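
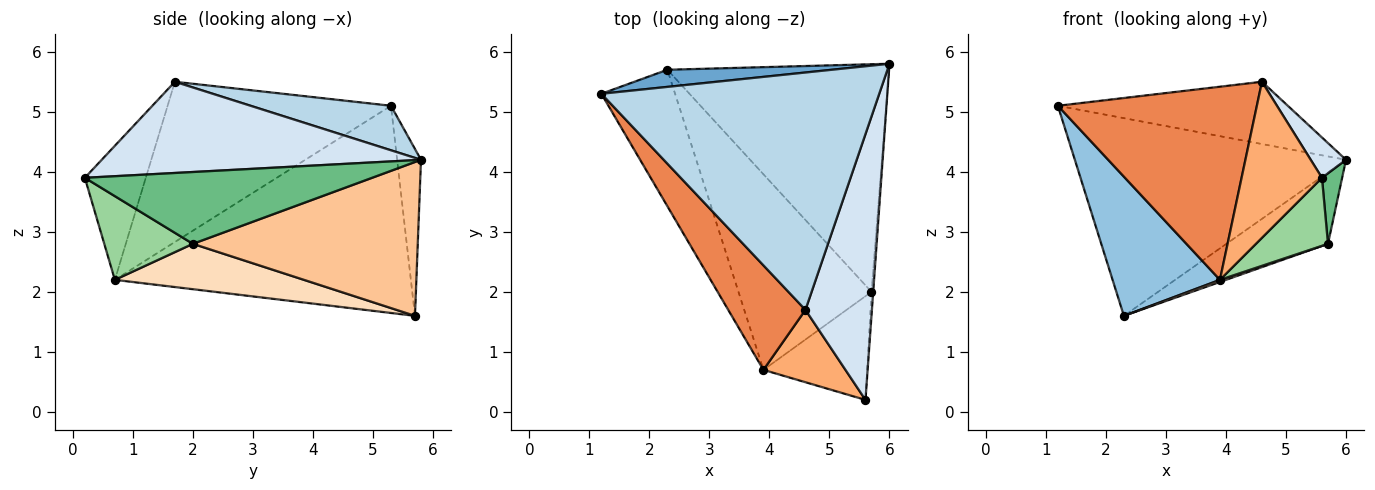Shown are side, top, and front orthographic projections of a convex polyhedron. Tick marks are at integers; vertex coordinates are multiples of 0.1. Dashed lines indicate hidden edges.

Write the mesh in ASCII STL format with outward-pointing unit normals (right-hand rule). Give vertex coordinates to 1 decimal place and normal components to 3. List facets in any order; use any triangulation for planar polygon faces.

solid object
 facet normal -0.087 0.992 0.086
  outer loop
   vertex 2.3 5.7 1.6
   vertex 1.2 5.3 5.1
   vertex 6.0 5.8 4.2
  endloop
 endfacet
 facet normal -0.892 -0.323 -0.317
  outer loop
   vertex 3.9 0.7 2.2
   vertex 1.2 5.3 5.1
   vertex 2.3 5.7 1.6
  endloop
 endfacet
 facet normal 0.153 0.251 0.956
  outer loop
   vertex 4.6 1.7 5.5
   vertex 6.0 5.8 4.2
   vertex 1.2 5.3 5.1
  endloop
 endfacet
 facet normal 0.805 -0.089 0.587
  outer loop
   vertex 4.6 1.7 5.5
   vertex 5.6 0.2 3.9
   vertex 6.0 5.8 4.2
  endloop
 endfacet
 facet normal -0.703 -0.626 0.339
  outer loop
   vertex 4.6 1.7 5.5
   vertex 1.2 5.3 5.1
   vertex 3.9 0.7 2.2
  endloop
 endfacet
 facet normal -0.567 -0.748 0.347
  outer loop
   vertex 4.6 1.7 5.5
   vertex 3.9 0.7 2.2
   vertex 5.6 0.2 3.9
  endloop
 endfacet
 facet normal 0.552 0.249 -0.795
  outer loop
   vertex 5.7 2.0 2.8
   vertex 2.3 5.7 1.6
   vertex 6.0 5.8 4.2
  endloop
 endfacet
 facet normal 0.323 -0.010 -0.946
  outer loop
   vertex 5.7 2.0 2.8
   vertex 3.9 0.7 2.2
   vertex 2.3 5.7 1.6
  endloop
 endfacet
 facet normal 0.997 -0.070 -0.024
  outer loop
   vertex 5.7 2.0 2.8
   vertex 6.0 5.8 4.2
   vertex 5.6 0.2 3.9
  endloop
 endfacet
 facet normal 0.559 -0.455 -0.693
  outer loop
   vertex 5.7 2.0 2.8
   vertex 5.6 0.2 3.9
   vertex 3.9 0.7 2.2
  endloop
 endfacet
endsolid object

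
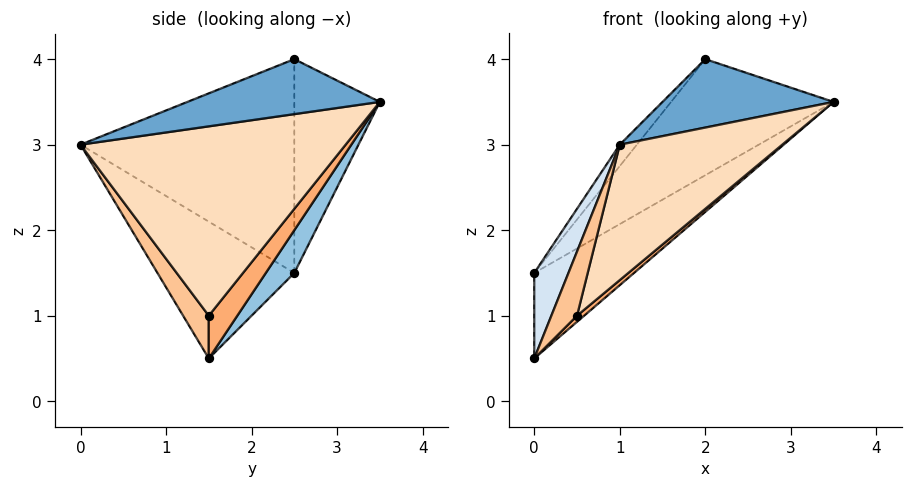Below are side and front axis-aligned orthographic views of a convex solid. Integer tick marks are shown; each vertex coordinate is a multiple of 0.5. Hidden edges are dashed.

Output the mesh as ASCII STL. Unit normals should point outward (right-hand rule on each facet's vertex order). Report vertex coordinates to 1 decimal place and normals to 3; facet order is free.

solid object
 facet normal 0.552 -0.491 0.674
  outer loop
   vertex 2.0 2.5 4.0
   vertex 1.0 0.0 3.0
   vertex 3.5 3.5 3.5
  endloop
 endfacet
 facet normal 0.198 0.693 -0.693
  outer loop
   vertex 0.0 2.5 1.5
   vertex 3.5 3.5 3.5
   vertex 0.0 1.5 0.5
  endloop
 endfacet
 facet normal -0.436 0.829 0.349
  outer loop
   vertex 0.0 2.5 1.5
   vertex 2.0 2.5 4.0
   vertex 3.5 3.5 3.5
  endloop
 endfacet
 facet normal -0.943 -0.236 0.236
  outer loop
   vertex 0.0 2.5 1.5
   vertex 0.0 1.5 0.5
   vertex 1.0 0.0 3.0
  endloop
 endfacet
 facet normal -0.779 0.062 0.623
  outer loop
   vertex 0.0 2.5 1.5
   vertex 1.0 0.0 3.0
   vertex 2.0 2.5 4.0
  endloop
 endfacet
 facet normal 0.696 -0.174 -0.696
  outer loop
   vertex 0.5 1.5 1.0
   vertex 0.0 1.5 0.5
   vertex 3.5 3.5 3.5
  endloop
 endfacet
 facet normal 0.577 -0.577 -0.577
  outer loop
   vertex 0.5 1.5 1.0
   vertex 1.0 0.0 3.0
   vertex 0.0 1.5 0.5
  endloop
 endfacet
 facet normal 0.729 -0.447 -0.518
  outer loop
   vertex 0.5 1.5 1.0
   vertex 3.5 3.5 3.5
   vertex 1.0 0.0 3.0
  endloop
 endfacet
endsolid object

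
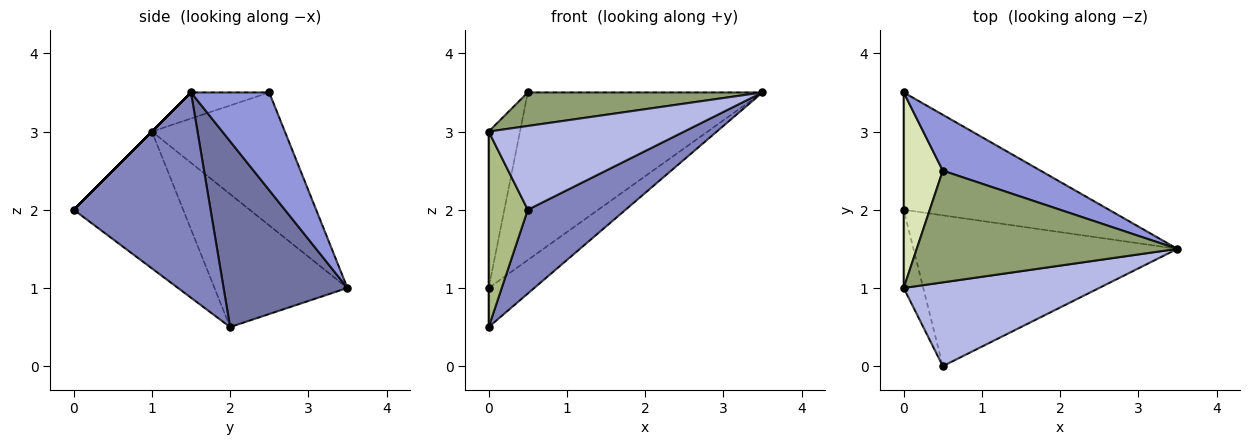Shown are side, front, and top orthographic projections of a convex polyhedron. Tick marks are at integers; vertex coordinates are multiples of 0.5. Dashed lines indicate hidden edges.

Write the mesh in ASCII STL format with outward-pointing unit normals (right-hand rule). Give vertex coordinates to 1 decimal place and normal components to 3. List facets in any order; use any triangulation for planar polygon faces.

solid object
 facet normal 0.651 0.240 -0.720
  outer loop
   vertex 0.0 2.0 0.5
   vertex 0.0 3.5 1.0
   vertex 3.5 1.5 3.5
  endloop
 endfacet
 facet normal 0.562 -0.402 -0.723
  outer loop
   vertex 0.0 2.0 0.5
   vertex 3.5 1.5 3.5
   vertex 0.5 0.0 2.0
  endloop
 endfacet
 facet normal 0.302 0.905 0.302
  outer loop
   vertex 0.5 2.5 3.5
   vertex 3.5 1.5 3.5
   vertex 0.0 3.5 1.0
  endloop
 endfacet
 facet normal 0.000 -0.707 0.707
  outer loop
   vertex 0.0 1.0 3.0
   vertex 0.5 0.0 2.0
   vertex 3.5 1.5 3.5
  endloop
 endfacet
 facet normal -0.095 -0.286 0.953
  outer loop
   vertex 0.0 1.0 3.0
   vertex 3.5 1.5 3.5
   vertex 0.5 2.5 3.5
  endloop
 endfacet
 facet normal -0.933 -0.333 -0.133
  outer loop
   vertex 0.0 1.0 3.0
   vertex 0.0 2.0 0.5
   vertex 0.5 0.0 2.0
  endloop
 endfacet
 facet normal -1.000 0.000 0.000
  outer loop
   vertex 0.0 1.0 3.0
   vertex 0.0 3.5 1.0
   vertex 0.0 2.0 0.5
  endloop
 endfacet
 facet normal -0.936 0.220 0.275
  outer loop
   vertex 0.0 1.0 3.0
   vertex 0.5 2.5 3.5
   vertex 0.0 3.5 1.0
  endloop
 endfacet
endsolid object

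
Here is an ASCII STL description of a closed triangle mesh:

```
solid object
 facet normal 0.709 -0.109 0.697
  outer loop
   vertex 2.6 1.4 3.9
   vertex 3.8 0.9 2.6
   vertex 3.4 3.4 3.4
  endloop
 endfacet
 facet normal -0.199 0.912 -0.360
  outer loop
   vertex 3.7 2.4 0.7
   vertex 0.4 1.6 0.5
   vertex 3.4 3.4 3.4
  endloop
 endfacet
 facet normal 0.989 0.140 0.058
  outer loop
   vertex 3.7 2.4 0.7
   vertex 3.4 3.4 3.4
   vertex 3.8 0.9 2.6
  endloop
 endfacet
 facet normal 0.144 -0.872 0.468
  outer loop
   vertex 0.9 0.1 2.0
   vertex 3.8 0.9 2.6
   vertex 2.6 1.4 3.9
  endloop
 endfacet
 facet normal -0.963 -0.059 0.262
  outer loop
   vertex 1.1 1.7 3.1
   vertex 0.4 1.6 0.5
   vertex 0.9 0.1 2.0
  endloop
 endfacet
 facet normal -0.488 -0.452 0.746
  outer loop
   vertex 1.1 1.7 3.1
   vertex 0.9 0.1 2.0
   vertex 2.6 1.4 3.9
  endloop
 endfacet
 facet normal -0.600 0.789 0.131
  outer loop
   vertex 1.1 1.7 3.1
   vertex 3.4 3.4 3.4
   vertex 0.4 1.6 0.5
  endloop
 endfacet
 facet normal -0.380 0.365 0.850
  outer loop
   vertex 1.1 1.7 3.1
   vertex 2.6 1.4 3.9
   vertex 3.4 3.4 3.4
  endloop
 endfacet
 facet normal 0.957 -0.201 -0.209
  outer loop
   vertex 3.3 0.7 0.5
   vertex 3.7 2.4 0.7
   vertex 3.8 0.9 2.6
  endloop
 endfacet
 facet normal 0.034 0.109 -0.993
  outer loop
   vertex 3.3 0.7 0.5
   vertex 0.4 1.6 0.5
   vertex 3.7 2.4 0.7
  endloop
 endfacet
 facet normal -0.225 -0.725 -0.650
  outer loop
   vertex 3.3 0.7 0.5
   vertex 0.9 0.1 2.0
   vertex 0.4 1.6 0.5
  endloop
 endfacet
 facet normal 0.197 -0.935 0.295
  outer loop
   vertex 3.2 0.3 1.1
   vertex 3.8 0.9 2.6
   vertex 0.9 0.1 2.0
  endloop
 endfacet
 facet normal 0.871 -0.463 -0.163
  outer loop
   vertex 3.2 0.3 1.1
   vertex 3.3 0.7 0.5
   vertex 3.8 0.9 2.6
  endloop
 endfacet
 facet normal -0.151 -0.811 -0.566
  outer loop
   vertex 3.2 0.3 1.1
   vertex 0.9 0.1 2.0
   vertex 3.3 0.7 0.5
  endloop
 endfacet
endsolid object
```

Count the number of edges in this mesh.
21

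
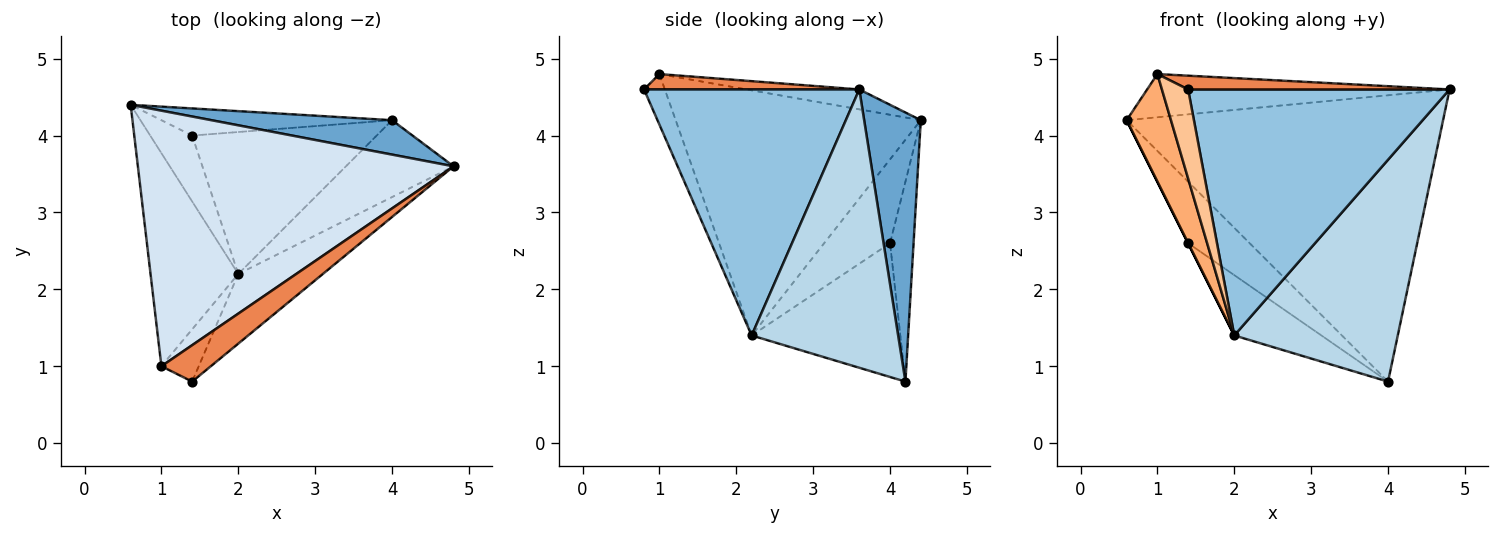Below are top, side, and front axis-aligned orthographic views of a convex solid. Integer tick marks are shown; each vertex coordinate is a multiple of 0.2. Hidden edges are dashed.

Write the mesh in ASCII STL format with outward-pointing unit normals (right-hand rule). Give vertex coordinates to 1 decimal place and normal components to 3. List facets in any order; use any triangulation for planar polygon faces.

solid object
 facet normal 0.175 0.978 0.118
  outer loop
   vertex 4.0 4.2 0.8
   vertex 0.6 4.4 4.2
   vertex 4.8 3.6 4.6
  endloop
 endfacet
 facet normal 0.621 -0.754 -0.213
  outer loop
   vertex 2.0 2.2 1.4
   vertex 4.8 3.6 4.6
   vertex 1.4 0.8 4.6
  endloop
 endfacet
 facet normal 0.646 -0.721 -0.250
  outer loop
   vertex 2.0 2.2 1.4
   vertex 4.0 4.2 0.8
   vertex 4.8 3.6 4.6
  endloop
 endfacet
 facet normal -0.062 0.166 0.984
  outer loop
   vertex 1.0 1.0 4.8
   vertex 4.8 3.6 4.6
   vertex 0.6 4.4 4.2
  endloop
 endfacet
 facet normal 0.279 -0.339 0.898
  outer loop
   vertex 1.0 1.0 4.8
   vertex 1.4 0.8 4.6
   vertex 4.8 3.6 4.6
  endloop
 endfacet
 facet normal -0.928 -0.168 -0.332
  outer loop
   vertex 1.0 1.0 4.8
   vertex 0.6 4.4 4.2
   vertex 2.0 2.2 1.4
  endloop
 endfacet
 facet normal -0.565 -0.712 -0.417
  outer loop
   vertex 1.0 1.0 4.8
   vertex 2.0 2.2 1.4
   vertex 1.4 0.8 4.6
  endloop
 endfacet
 facet normal -0.330 0.864 -0.381
  outer loop
   vertex 1.4 4.0 2.6
   vertex 0.6 4.4 4.2
   vertex 4.0 4.2 0.8
  endloop
 endfacet
 facet normal -0.894 0.000 -0.447
  outer loop
   vertex 1.4 4.0 2.6
   vertex 2.0 2.2 1.4
   vertex 0.6 4.4 4.2
  endloop
 endfacet
 facet normal -0.555 0.325 -0.766
  outer loop
   vertex 1.4 4.0 2.6
   vertex 4.0 4.2 0.8
   vertex 2.0 2.2 1.4
  endloop
 endfacet
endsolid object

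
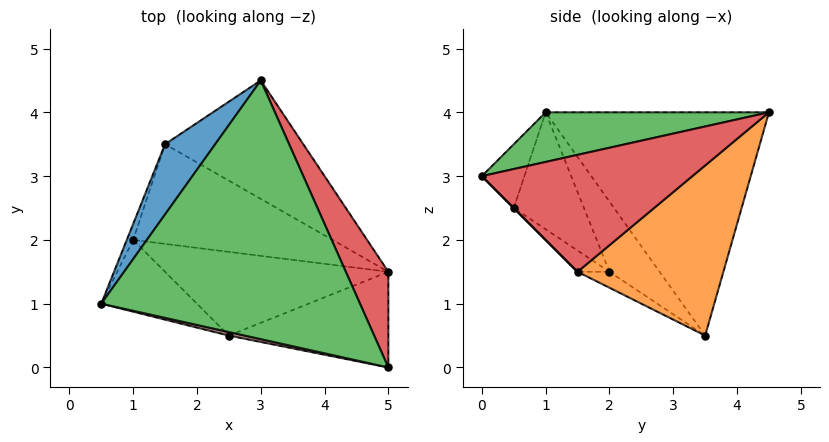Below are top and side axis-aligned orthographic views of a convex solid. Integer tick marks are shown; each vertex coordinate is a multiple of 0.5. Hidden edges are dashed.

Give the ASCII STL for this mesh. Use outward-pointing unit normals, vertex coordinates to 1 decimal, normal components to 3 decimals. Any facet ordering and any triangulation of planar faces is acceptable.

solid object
 facet normal -0.800 0.572 0.180
  outer loop
   vertex 1.5 3.5 0.5
   vertex 0.5 1.0 4.0
   vertex 3.0 4.5 4.0
  endloop
 endfacet
 facet normal 0.537 0.722 -0.436
  outer loop
   vertex 1.5 3.5 0.5
   vertex 3.0 4.5 4.0
   vertex 5.0 1.5 1.5
  endloop
 endfacet
 facet normal 0.187 -0.133 0.973
  outer loop
   vertex 5.0 0.0 3.0
   vertex 3.0 4.5 4.0
   vertex 0.5 1.0 4.0
  endloop
 endfacet
 facet normal 0.889 0.323 0.323
  outer loop
   vertex 5.0 0.0 3.0
   vertex 5.0 1.5 1.5
   vertex 3.0 4.5 4.0
  endloop
 endfacet
 facet normal 0.000 -0.707 -0.707
  outer loop
   vertex 2.5 0.5 2.5
   vertex 5.0 1.5 1.5
   vertex 5.0 0.0 3.0
  endloop
 endfacet
 facet normal -0.206 -0.977 0.051
  outer loop
   vertex 2.5 0.5 2.5
   vertex 5.0 0.0 3.0
   vertex 0.5 1.0 4.0
  endloop
 endfacet
 facet normal -0.067 -0.538 -0.840
  outer loop
   vertex 1.0 2.0 1.5
   vertex 1.5 3.5 0.5
   vertex 5.0 1.5 1.5
  endloop
 endfacet
 facet normal -0.076 -0.604 -0.793
  outer loop
   vertex 1.0 2.0 1.5
   vertex 5.0 1.5 1.5
   vertex 2.5 0.5 2.5
  endloop
 endfacet
 facet normal -0.961 0.262 -0.087
  outer loop
   vertex 1.0 2.0 1.5
   vertex 0.5 1.0 4.0
   vertex 1.5 3.5 0.5
  endloop
 endfacet
 facet normal -0.496 -0.767 -0.406
  outer loop
   vertex 1.0 2.0 1.5
   vertex 2.5 0.5 2.5
   vertex 0.5 1.0 4.0
  endloop
 endfacet
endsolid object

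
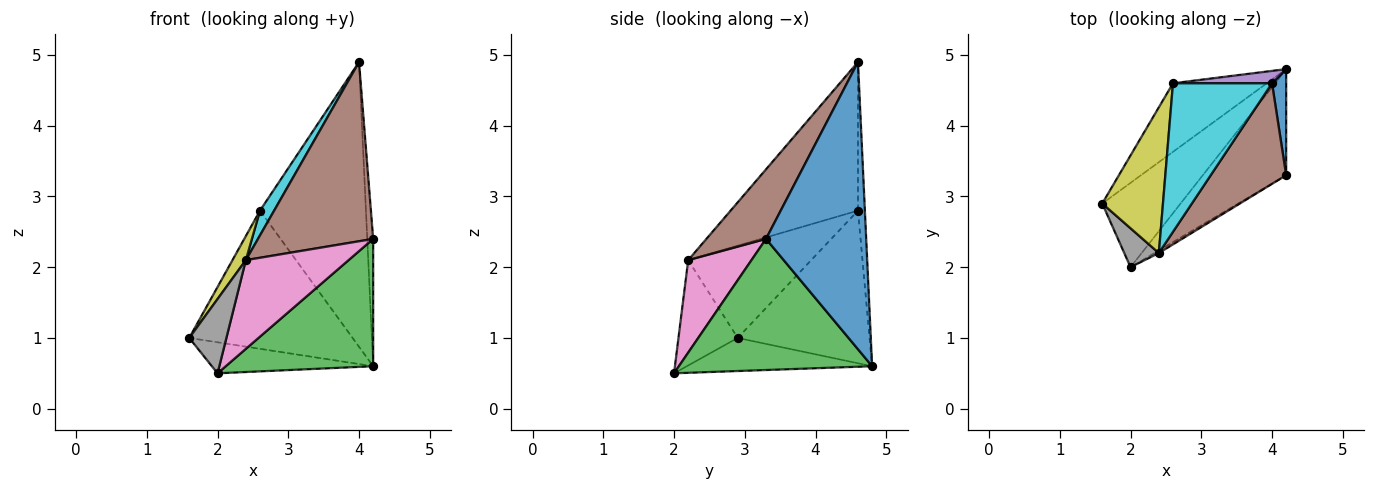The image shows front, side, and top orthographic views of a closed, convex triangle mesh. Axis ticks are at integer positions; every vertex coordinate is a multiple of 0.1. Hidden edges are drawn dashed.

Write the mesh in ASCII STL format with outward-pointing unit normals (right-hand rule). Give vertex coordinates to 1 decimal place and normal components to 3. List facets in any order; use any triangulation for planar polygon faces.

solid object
 facet normal 0.997 0.059 0.049
  outer loop
   vertex 4.0 4.6 4.9
   vertex 4.2 3.3 2.4
   vertex 4.2 4.8 0.6
  endloop
 endfacet
 facet normal -0.369 0.321 -0.872
  outer loop
   vertex 2.0 2.0 0.5
   vertex 1.6 2.9 1.0
   vertex 4.2 4.8 0.6
  endloop
 endfacet
 facet normal 0.710 -0.541 -0.451
  outer loop
   vertex 2.0 2.0 0.5
   vertex 4.2 4.8 0.6
   vertex 4.2 3.3 2.4
  endloop
 endfacet
 facet normal -0.586 0.726 -0.360
  outer loop
   vertex 2.6 4.6 2.8
   vertex 4.2 4.8 0.6
   vertex 1.6 2.9 1.0
  endloop
 endfacet
 facet normal -0.065 0.997 0.043
  outer loop
   vertex 2.6 4.6 2.8
   vertex 4.0 4.6 4.9
   vertex 4.2 4.8 0.6
  endloop
 endfacet
 facet normal 0.411 -0.795 0.446
  outer loop
   vertex 2.4 2.2 2.1
   vertex 4.2 3.3 2.4
   vertex 4.0 4.6 4.9
  endloop
 endfacet
 facet normal 0.524 -0.851 -0.025
  outer loop
   vertex 2.4 2.2 2.1
   vertex 2.0 2.0 0.5
   vertex 4.2 3.3 2.4
  endloop
 endfacet
 facet normal -0.816 -0.512 0.268
  outer loop
   vertex 2.4 2.2 2.1
   vertex 1.6 2.9 1.0
   vertex 2.0 2.0 0.5
  endloop
 endfacet
 facet normal -0.832 -0.090 0.548
  outer loop
   vertex 2.4 2.2 2.1
   vertex 2.6 4.6 2.8
   vertex 1.6 2.9 1.0
  endloop
 endfacet
 facet normal -0.829 -0.092 0.552
  outer loop
   vertex 2.4 2.2 2.1
   vertex 4.0 4.6 4.9
   vertex 2.6 4.6 2.8
  endloop
 endfacet
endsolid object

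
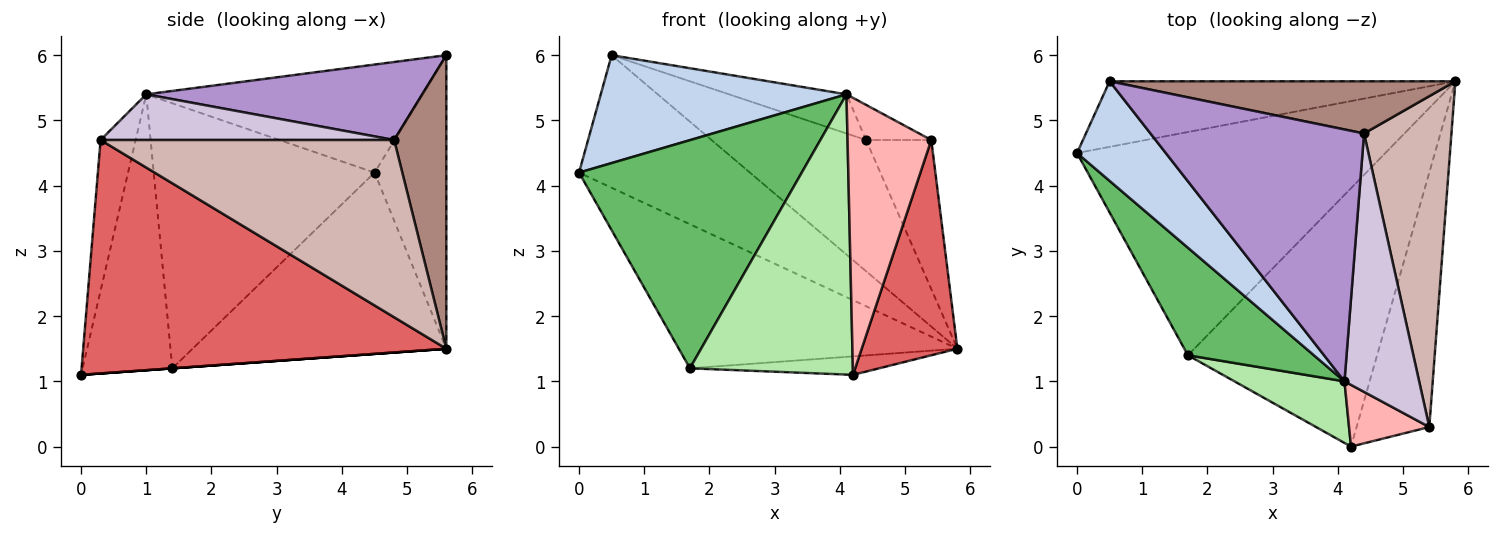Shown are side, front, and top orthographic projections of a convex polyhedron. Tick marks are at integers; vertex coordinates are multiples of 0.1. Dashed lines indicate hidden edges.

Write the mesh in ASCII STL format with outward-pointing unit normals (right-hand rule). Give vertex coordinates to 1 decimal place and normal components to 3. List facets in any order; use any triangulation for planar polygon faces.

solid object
 facet normal -0.352 0.839 -0.415
  outer loop
   vertex 0.5 5.6 6.0
   vertex 5.8 5.6 1.5
   vertex 0.0 4.5 4.2
  endloop
 endfacet
 facet normal -0.637 -0.567 0.523
  outer loop
   vertex 4.1 1.0 5.4
   vertex 0.5 5.6 6.0
   vertex 0.0 4.5 4.2
  endloop
 endfacet
 facet normal -0.443 0.486 -0.753
  outer loop
   vertex 1.7 1.4 1.2
   vertex 0.0 4.5 4.2
   vertex 5.8 5.6 1.5
  endloop
 endfacet
 facet normal 0.000 0.071 -0.997
  outer loop
   vertex 1.7 1.4 1.2
   vertex 5.8 5.6 1.5
   vertex 4.2 0.0 1.1
  endloop
 endfacet
 facet normal -0.668 -0.673 0.317
  outer loop
   vertex 1.7 1.4 1.2
   vertex 4.1 1.0 5.4
   vertex 0.0 4.5 4.2
  endloop
 endfacet
 facet normal -0.474 -0.860 0.189
  outer loop
   vertex 1.7 1.4 1.2
   vertex 4.2 0.0 1.1
   vertex 4.1 1.0 5.4
  endloop
 endfacet
 facet normal 0.926 -0.244 -0.288
  outer loop
   vertex 5.4 0.3 4.7
   vertex 4.2 0.0 1.1
   vertex 5.8 5.6 1.5
  endloop
 endfacet
 facet normal -0.378 -0.904 0.201
  outer loop
   vertex 5.4 0.3 4.7
   vertex 4.1 1.0 5.4
   vertex 4.2 0.0 1.1
  endloop
 endfacet
 facet normal 0.339 0.144 0.929
  outer loop
   vertex 4.4 4.8 4.7
   vertex 0.5 5.6 6.0
   vertex 4.1 1.0 5.4
  endloop
 endfacet
 facet normal 0.518 0.115 0.847
  outer loop
   vertex 4.4 4.8 4.7
   vertex 4.1 1.0 5.4
   vertex 5.4 0.3 4.7
  endloop
 endfacet
 facet normal 0.299 0.887 0.353
  outer loop
   vertex 4.4 4.8 4.7
   vertex 5.8 5.6 1.5
   vertex 0.5 5.6 6.0
  endloop
 endfacet
 facet normal 0.880 0.195 0.434
  outer loop
   vertex 4.4 4.8 4.7
   vertex 5.4 0.3 4.7
   vertex 5.8 5.6 1.5
  endloop
 endfacet
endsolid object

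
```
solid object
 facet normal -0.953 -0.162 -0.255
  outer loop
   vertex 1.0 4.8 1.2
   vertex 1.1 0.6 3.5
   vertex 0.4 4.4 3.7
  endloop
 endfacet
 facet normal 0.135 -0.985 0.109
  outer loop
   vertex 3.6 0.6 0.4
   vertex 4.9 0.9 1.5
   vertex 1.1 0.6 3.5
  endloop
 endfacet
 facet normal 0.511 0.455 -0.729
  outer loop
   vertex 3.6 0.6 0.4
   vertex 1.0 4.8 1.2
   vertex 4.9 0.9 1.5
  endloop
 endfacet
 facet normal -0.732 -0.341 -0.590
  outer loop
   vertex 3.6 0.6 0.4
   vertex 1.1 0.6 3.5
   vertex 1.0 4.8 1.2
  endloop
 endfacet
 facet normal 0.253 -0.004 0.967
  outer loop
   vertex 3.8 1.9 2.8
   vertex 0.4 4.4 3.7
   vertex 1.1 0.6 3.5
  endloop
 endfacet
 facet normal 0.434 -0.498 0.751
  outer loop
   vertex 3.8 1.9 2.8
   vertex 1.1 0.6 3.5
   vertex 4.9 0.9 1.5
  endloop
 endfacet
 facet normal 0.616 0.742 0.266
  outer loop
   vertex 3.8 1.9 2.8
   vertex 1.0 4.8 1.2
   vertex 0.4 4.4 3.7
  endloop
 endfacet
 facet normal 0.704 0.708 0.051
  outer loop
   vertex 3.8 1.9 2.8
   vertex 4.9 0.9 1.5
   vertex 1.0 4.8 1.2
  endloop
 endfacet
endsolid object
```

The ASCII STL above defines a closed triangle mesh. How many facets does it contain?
8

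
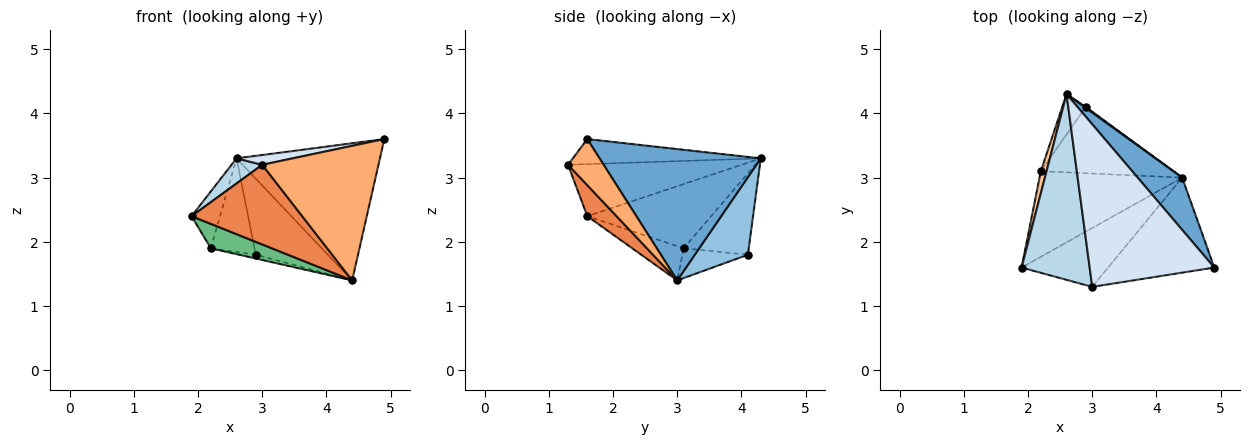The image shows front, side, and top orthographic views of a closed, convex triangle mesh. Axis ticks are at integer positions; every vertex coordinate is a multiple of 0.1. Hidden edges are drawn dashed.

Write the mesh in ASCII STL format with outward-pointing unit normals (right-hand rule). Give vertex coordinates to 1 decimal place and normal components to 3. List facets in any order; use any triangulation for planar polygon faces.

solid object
 facet normal 0.724 0.644 0.245
  outer loop
   vertex 4.4 3.0 1.4
   vertex 2.6 4.3 3.3
   vertex 4.9 1.6 3.6
  endloop
 endfacet
 facet normal 0.593 0.805 0.011
  outer loop
   vertex 2.9 4.1 1.8
   vertex 2.6 4.3 3.3
   vertex 4.4 3.0 1.4
  endloop
 endfacet
 facet normal -0.604 -0.107 0.790
  outer loop
   vertex 3.0 1.3 3.2
   vertex 2.6 4.3 3.3
   vertex 1.9 1.6 2.4
  endloop
 endfacet
 facet normal -0.197 -0.059 0.979
  outer loop
   vertex 3.0 1.3 3.2
   vertex 4.9 1.6 3.6
   vertex 2.6 4.3 3.3
  endloop
 endfacet
 facet normal 0.208 -0.787 -0.581
  outer loop
   vertex 3.0 1.3 3.2
   vertex 1.9 1.6 2.4
   vertex 4.4 3.0 1.4
  endloop
 endfacet
 facet normal 0.243 -0.792 -0.559
  outer loop
   vertex 3.0 1.3 3.2
   vertex 4.4 3.0 1.4
   vertex 4.9 1.6 3.6
  endloop
 endfacet
 facet normal -0.971 0.223 0.086
  outer loop
   vertex 2.2 3.1 1.9
   vertex 1.9 1.6 2.4
   vertex 2.6 4.3 3.3
  endloop
 endfacet
 facet normal -0.807 0.542 -0.234
  outer loop
   vertex 2.2 3.1 1.9
   vertex 2.6 4.3 3.3
   vertex 2.9 4.1 1.8
  endloop
 endfacet
 facet normal -0.225 -0.267 -0.937
  outer loop
   vertex 2.2 3.1 1.9
   vertex 4.4 3.0 1.4
   vertex 1.9 1.6 2.4
  endloop
 endfacet
 facet normal -0.219 0.056 -0.974
  outer loop
   vertex 2.2 3.1 1.9
   vertex 2.9 4.1 1.8
   vertex 4.4 3.0 1.4
  endloop
 endfacet
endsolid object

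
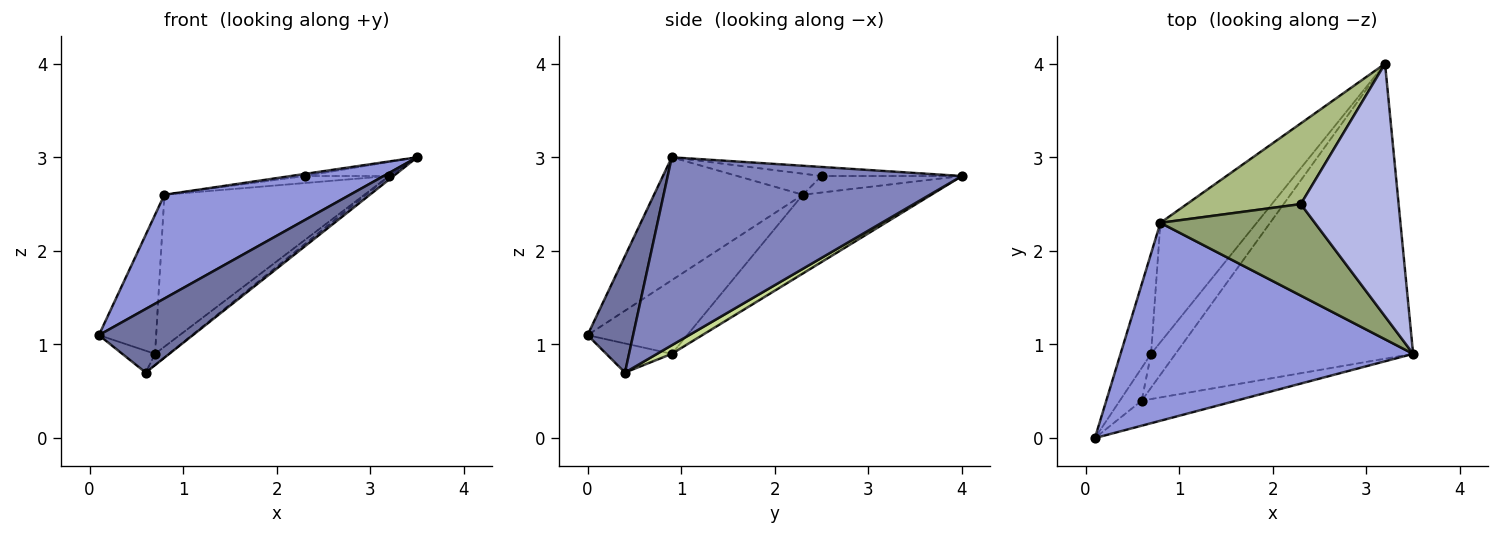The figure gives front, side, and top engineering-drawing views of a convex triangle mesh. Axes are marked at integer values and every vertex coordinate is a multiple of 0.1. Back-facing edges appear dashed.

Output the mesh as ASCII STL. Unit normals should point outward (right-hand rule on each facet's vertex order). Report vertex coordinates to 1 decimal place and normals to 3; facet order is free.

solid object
 facet normal 0.411 -0.848 -0.334
  outer loop
   vertex 0.6 0.4 0.7
   vertex 3.5 0.9 3.0
   vertex 0.1 0.0 1.1
  endloop
 endfacet
 facet normal 0.620 0.009 -0.784
  outer loop
   vertex 0.6 0.4 0.7
   vertex 3.2 4.0 2.8
   vertex 3.5 0.9 3.0
  endloop
 endfacet
 facet normal -0.349 -0.435 0.830
  outer loop
   vertex 0.8 2.3 2.6
   vertex 0.1 0.0 1.1
   vertex 3.5 0.9 3.0
  endloop
 endfacet
 facet normal -0.092 0.055 0.994
  outer loop
   vertex 2.3 2.5 2.8
   vertex 3.5 0.9 3.0
   vertex 3.2 4.0 2.8
  endloop
 endfacet
 facet normal -0.135 0.023 0.991
  outer loop
   vertex 2.3 2.5 2.8
   vertex 0.8 2.3 2.6
   vertex 3.5 0.9 3.0
  endloop
 endfacet
 facet normal -0.143 0.086 0.986
  outer loop
   vertex 2.3 2.5 2.8
   vertex 3.2 4.0 2.8
   vertex 0.8 2.3 2.6
  endloop
 endfacet
 facet normal 0.316 0.297 -0.901
  outer loop
   vertex 0.7 0.9 0.9
   vertex 3.2 4.0 2.8
   vertex 0.6 0.4 0.7
  endloop
 endfacet
 facet normal -0.451 0.702 -0.551
  outer loop
   vertex 0.7 0.9 0.9
   vertex 0.8 2.3 2.6
   vertex 3.2 4.0 2.8
  endloop
 endfacet
 facet normal -0.743 0.371 -0.557
  outer loop
   vertex 0.7 0.9 0.9
   vertex 0.6 0.4 0.7
   vertex 0.1 0.0 1.1
  endloop
 endfacet
 facet normal -0.816 0.469 -0.338
  outer loop
   vertex 0.7 0.9 0.9
   vertex 0.1 0.0 1.1
   vertex 0.8 2.3 2.6
  endloop
 endfacet
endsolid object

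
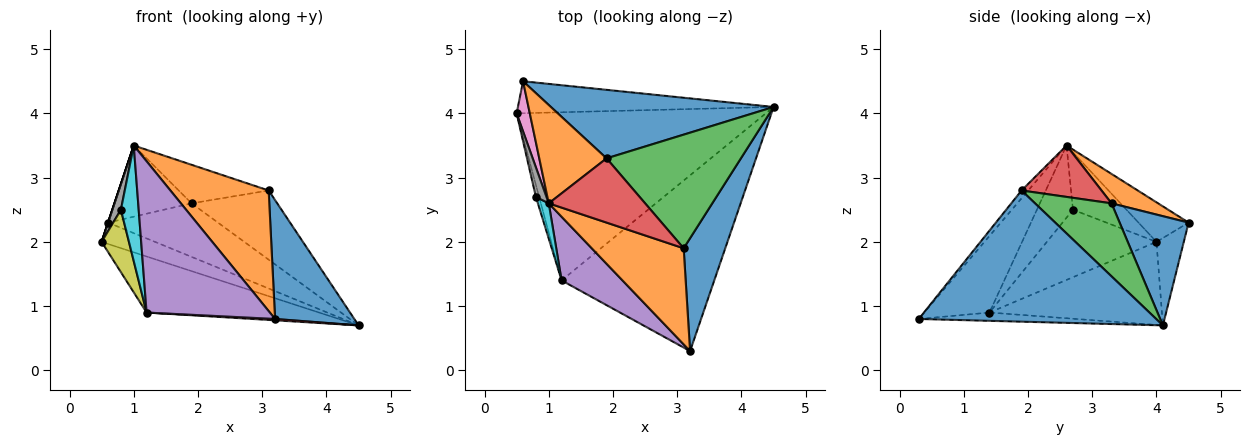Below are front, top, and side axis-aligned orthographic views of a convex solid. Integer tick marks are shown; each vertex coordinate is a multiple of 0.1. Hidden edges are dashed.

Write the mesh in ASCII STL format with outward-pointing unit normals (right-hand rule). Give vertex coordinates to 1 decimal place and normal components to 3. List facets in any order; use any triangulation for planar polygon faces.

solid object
 facet normal 0.908 -0.303 0.288
  outer loop
   vertex 3.1 1.9 2.8
   vertex 3.2 0.3 0.8
   vertex 4.5 4.1 0.7
  endloop
 endfacet
 facet normal -0.053 -0.781 0.622
  outer loop
   vertex 3.1 1.9 2.8
   vertex 1.0 2.6 3.5
   vertex 3.2 0.3 0.8
  endloop
 endfacet
 facet normal -0.302 0.302 -0.905
  outer loop
   vertex 1.2 1.4 0.9
   vertex 0.5 4.0 2.0
   vertex 4.5 4.1 0.7
  endloop
 endfacet
 facet normal -0.054 -0.008 -0.999
  outer loop
   vertex 1.2 1.4 0.9
   vertex 4.5 4.1 0.7
   vertex 3.2 0.3 0.8
  endloop
 endfacet
 facet normal -0.438 -0.828 0.349
  outer loop
   vertex 1.2 1.4 0.9
   vertex 3.2 0.3 0.8
   vertex 1.0 2.6 3.5
  endloop
 endfacet
 facet normal -0.273 0.535 -0.800
  outer loop
   vertex 0.6 4.5 2.3
   vertex 4.5 4.1 0.7
   vertex 0.5 4.0 2.0
  endloop
 endfacet
 facet normal -0.949 0.000 0.316
  outer loop
   vertex 0.6 4.5 2.3
   vertex 0.5 4.0 2.0
   vertex 1.0 2.6 3.5
  endloop
 endfacet
 facet normal -0.972 -0.155 0.179
  outer loop
   vertex 0.8 2.7 2.5
   vertex 1.0 2.6 3.5
   vertex 0.5 4.0 2.0
  endloop
 endfacet
 facet normal -0.969 -0.241 -0.046
  outer loop
   vertex 0.8 2.7 2.5
   vertex 0.5 4.0 2.0
   vertex 1.2 1.4 0.9
  endloop
 endfacet
 facet normal -0.889 -0.438 0.134
  outer loop
   vertex 0.8 2.7 2.5
   vertex 1.2 1.4 0.9
   vertex 1.0 2.6 3.5
  endloop
 endfacet
 facet normal 0.360 0.574 0.735
  outer loop
   vertex 1.9 3.3 2.6
   vertex 4.5 4.1 0.7
   vertex 0.6 4.5 2.3
  endloop
 endfacet
 facet normal 0.334 0.553 0.764
  outer loop
   vertex 1.9 3.3 2.6
   vertex 0.6 4.5 2.3
   vertex 1.0 2.6 3.5
  endloop
 endfacet
 facet normal 0.421 0.472 0.775
  outer loop
   vertex 1.9 3.3 2.6
   vertex 3.1 1.9 2.8
   vertex 4.5 4.1 0.7
  endloop
 endfacet
 facet normal 0.416 0.468 0.780
  outer loop
   vertex 1.9 3.3 2.6
   vertex 1.0 2.6 3.5
   vertex 3.1 1.9 2.8
  endloop
 endfacet
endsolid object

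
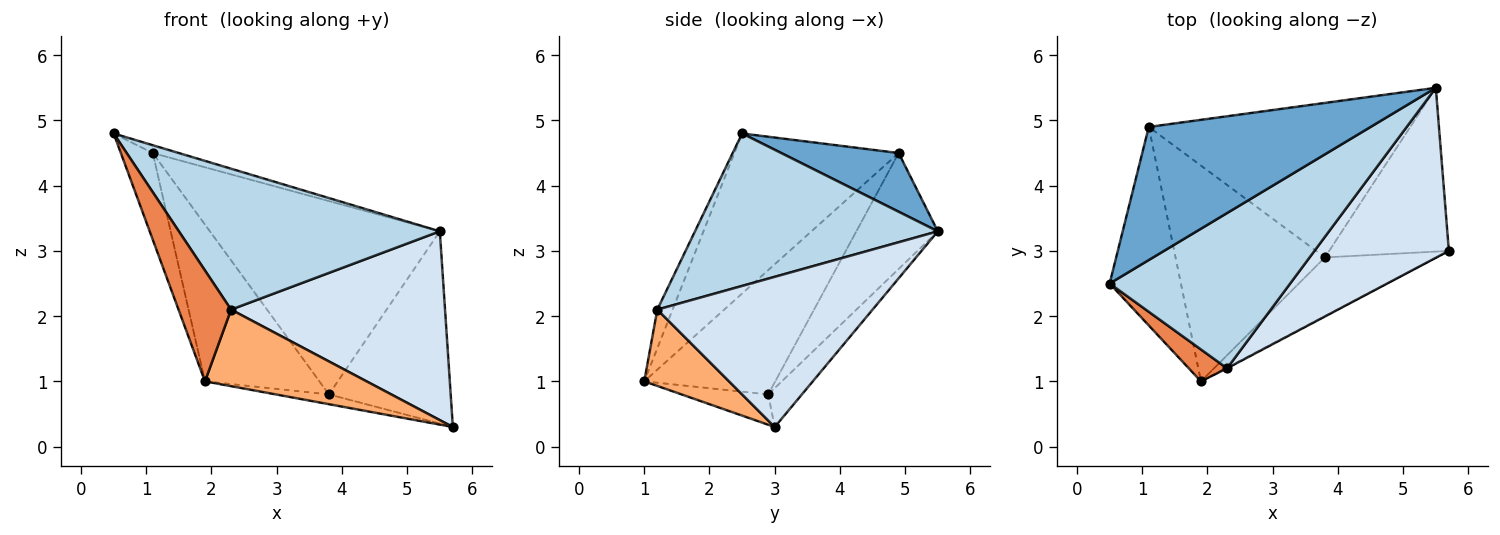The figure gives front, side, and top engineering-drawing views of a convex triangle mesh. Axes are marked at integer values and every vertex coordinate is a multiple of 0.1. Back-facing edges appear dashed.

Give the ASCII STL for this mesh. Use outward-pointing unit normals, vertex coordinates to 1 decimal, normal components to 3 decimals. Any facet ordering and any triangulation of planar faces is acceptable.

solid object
 facet normal 0.255 0.057 0.965
  outer loop
   vertex 1.1 4.9 4.5
   vertex 0.5 2.5 4.8
   vertex 5.5 5.5 3.3
  endloop
 endfacet
 facet normal -0.900 0.175 -0.400
  outer loop
   vertex 1.1 4.9 4.5
   vertex 1.9 1.0 1.0
   vertex 0.5 2.5 4.8
  endloop
 endfacet
 facet normal 0.530 -0.570 0.628
  outer loop
   vertex 2.3 1.2 2.1
   vertex 5.5 5.5 3.3
   vertex 0.5 2.5 4.8
  endloop
 endfacet
 facet normal 0.599 -0.595 0.536
  outer loop
   vertex 2.3 1.2 2.1
   vertex 5.7 3.0 0.3
   vertex 5.5 5.5 3.3
  endloop
 endfacet
 facet normal -0.269 -0.926 0.266
  outer loop
   vertex 2.3 1.2 2.1
   vertex 0.5 2.5 4.8
   vertex 1.9 1.0 1.0
  endloop
 endfacet
 facet normal 0.465 -0.885 -0.008
  outer loop
   vertex 2.3 1.2 2.1
   vertex 1.9 1.0 1.0
   vertex 5.7 3.0 0.3
  endloop
 endfacet
 facet normal -0.259 0.159 -0.953
  outer loop
   vertex 3.8 2.9 0.8
   vertex 5.7 3.0 0.3
   vertex 1.9 1.0 1.0
  endloop
 endfacet
 facet normal -0.558 0.488 -0.671
  outer loop
   vertex 3.8 2.9 0.8
   vertex 1.9 1.0 1.0
   vertex 1.1 4.9 4.5
  endloop
 endfacet
 facet normal -0.206 0.745 -0.635
  outer loop
   vertex 3.8 2.9 0.8
   vertex 5.5 5.5 3.3
   vertex 5.7 3.0 0.3
  endloop
 endfacet
 facet normal -0.267 0.753 -0.602
  outer loop
   vertex 3.8 2.9 0.8
   vertex 1.1 4.9 4.5
   vertex 5.5 5.5 3.3
  endloop
 endfacet
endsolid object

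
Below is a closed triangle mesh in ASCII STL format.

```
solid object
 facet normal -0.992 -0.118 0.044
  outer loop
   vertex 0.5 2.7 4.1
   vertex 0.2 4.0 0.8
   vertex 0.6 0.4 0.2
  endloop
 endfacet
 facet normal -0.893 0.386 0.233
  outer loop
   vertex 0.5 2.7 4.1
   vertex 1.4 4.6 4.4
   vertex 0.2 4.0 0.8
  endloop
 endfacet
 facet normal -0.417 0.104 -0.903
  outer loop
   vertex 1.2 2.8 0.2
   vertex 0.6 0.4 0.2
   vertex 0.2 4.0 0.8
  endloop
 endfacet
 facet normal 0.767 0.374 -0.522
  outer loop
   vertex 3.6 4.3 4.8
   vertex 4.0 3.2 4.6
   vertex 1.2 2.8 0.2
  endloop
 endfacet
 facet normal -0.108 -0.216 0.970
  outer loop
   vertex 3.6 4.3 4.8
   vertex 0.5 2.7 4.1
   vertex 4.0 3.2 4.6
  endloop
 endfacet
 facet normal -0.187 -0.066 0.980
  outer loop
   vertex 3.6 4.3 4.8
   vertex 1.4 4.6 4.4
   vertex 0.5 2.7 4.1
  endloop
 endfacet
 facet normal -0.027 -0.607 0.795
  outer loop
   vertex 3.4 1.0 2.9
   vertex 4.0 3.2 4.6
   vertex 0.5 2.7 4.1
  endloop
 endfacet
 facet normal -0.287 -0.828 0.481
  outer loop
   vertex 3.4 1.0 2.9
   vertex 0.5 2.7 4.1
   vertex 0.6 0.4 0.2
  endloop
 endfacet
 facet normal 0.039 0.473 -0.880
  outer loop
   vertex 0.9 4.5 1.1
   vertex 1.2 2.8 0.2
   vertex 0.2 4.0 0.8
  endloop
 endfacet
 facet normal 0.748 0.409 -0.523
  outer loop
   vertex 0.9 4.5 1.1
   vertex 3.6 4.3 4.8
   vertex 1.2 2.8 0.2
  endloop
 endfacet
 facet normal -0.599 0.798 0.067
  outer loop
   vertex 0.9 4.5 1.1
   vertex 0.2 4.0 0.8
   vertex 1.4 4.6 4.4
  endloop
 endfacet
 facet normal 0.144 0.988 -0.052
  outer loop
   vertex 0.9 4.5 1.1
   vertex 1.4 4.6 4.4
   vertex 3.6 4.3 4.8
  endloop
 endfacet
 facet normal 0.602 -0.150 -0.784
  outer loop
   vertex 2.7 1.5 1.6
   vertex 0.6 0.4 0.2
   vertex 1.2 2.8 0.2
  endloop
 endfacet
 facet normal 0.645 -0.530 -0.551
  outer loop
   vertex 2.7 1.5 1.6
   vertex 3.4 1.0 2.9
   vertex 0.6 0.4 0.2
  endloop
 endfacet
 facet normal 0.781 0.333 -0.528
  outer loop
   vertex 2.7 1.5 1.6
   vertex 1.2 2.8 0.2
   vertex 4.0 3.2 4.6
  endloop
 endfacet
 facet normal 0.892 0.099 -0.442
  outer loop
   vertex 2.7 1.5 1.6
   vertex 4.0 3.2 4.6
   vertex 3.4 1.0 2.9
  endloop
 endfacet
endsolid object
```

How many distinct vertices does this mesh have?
10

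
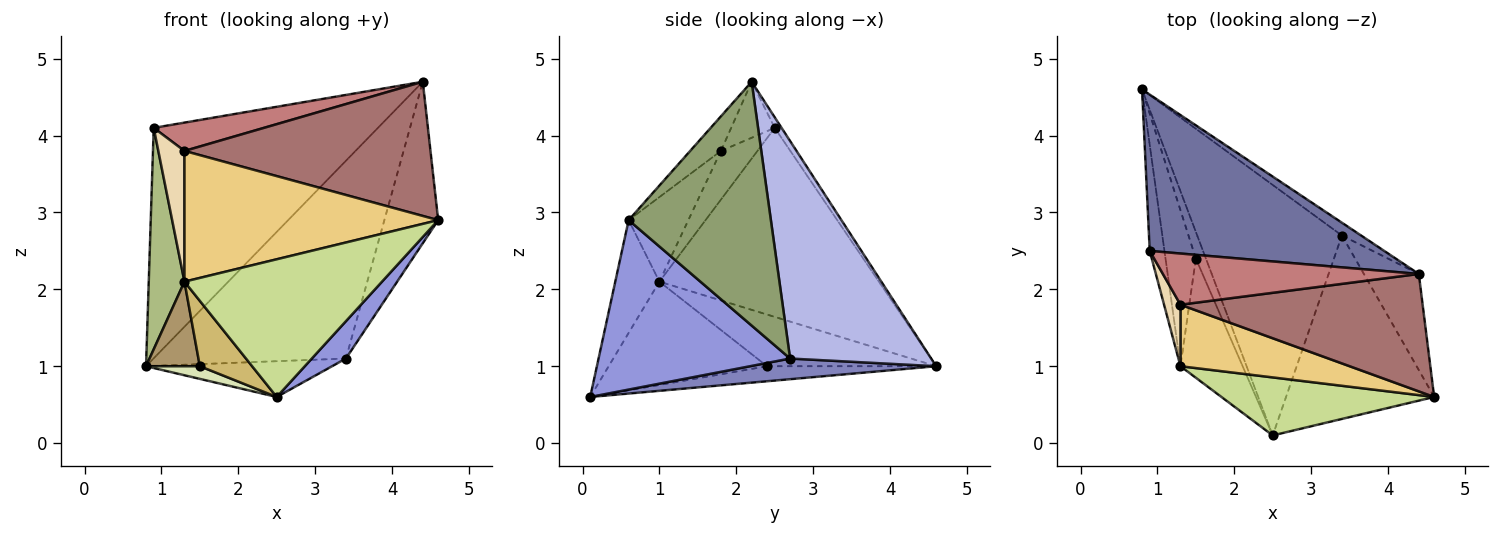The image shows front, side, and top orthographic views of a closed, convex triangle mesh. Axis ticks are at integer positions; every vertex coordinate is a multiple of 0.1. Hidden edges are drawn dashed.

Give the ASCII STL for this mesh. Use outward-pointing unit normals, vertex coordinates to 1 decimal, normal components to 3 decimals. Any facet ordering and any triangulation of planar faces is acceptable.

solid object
 facet normal -0.025 0.827 0.561
  outer loop
   vertex 0.9 2.5 4.1
   vertex 4.4 2.2 4.7
   vertex 0.8 4.6 1.0
  endloop
 endfacet
 facet normal 0.140 0.140 -0.980
  outer loop
   vertex 3.4 2.7 1.1
   vertex 2.5 0.1 0.6
   vertex 0.8 4.6 1.0
  endloop
 endfacet
 facet normal 0.746 -0.133 -0.652
  outer loop
   vertex 3.4 2.7 1.1
   vertex 4.6 0.6 2.9
   vertex 2.5 0.1 0.6
  endloop
 endfacet
 facet normal 0.591 0.805 -0.052
  outer loop
   vertex 3.4 2.7 1.1
   vertex 0.8 4.6 1.0
   vertex 4.4 2.2 4.7
  endloop
 endfacet
 facet normal 0.915 0.346 -0.206
  outer loop
   vertex 3.4 2.7 1.1
   vertex 4.4 2.2 4.7
   vertex 4.6 0.6 2.9
  endloop
 endfacet
 facet normal -0.984 -0.160 -0.077
  outer loop
   vertex 1.3 1.0 2.1
   vertex 0.9 2.5 4.1
   vertex 0.8 4.6 1.0
  endloop
 endfacet
 facet normal -0.202 -0.903 0.380
  outer loop
   vertex 1.3 1.0 2.1
   vertex 2.5 0.1 0.6
   vertex 4.6 0.6 2.9
  endloop
 endfacet
 facet normal -0.803 -0.256 -0.538
  outer loop
   vertex 1.5 2.4 1.0
   vertex 0.8 4.6 1.0
   vertex 2.5 0.1 0.6
  endloop
 endfacet
 facet normal -0.832 -0.265 -0.488
  outer loop
   vertex 1.5 2.4 1.0
   vertex 1.3 1.0 2.1
   vertex 0.8 4.6 1.0
  endloop
 endfacet
 facet normal -0.824 -0.272 -0.496
  outer loop
   vertex 1.5 2.4 1.0
   vertex 2.5 0.1 0.6
   vertex 1.3 1.0 2.1
  endloop
 endfacet
 facet normal -0.208 -0.885 0.416
  outer loop
   vertex 1.3 1.8 3.8
   vertex 1.3 1.0 2.1
   vertex 4.6 0.6 2.9
  endloop
 endfacet
 facet normal -0.784 -0.561 0.264
  outer loop
   vertex 1.3 1.8 3.8
   vertex 0.9 2.5 4.1
   vertex 1.3 1.0 2.1
  endloop
 endfacet
 facet normal -0.094 -0.749 0.656
  outer loop
   vertex 1.3 1.8 3.8
   vertex 4.6 0.6 2.9
   vertex 4.4 2.2 4.7
  endloop
 endfacet
 facet normal -0.188 -0.476 0.859
  outer loop
   vertex 1.3 1.8 3.8
   vertex 4.4 2.2 4.7
   vertex 0.9 2.5 4.1
  endloop
 endfacet
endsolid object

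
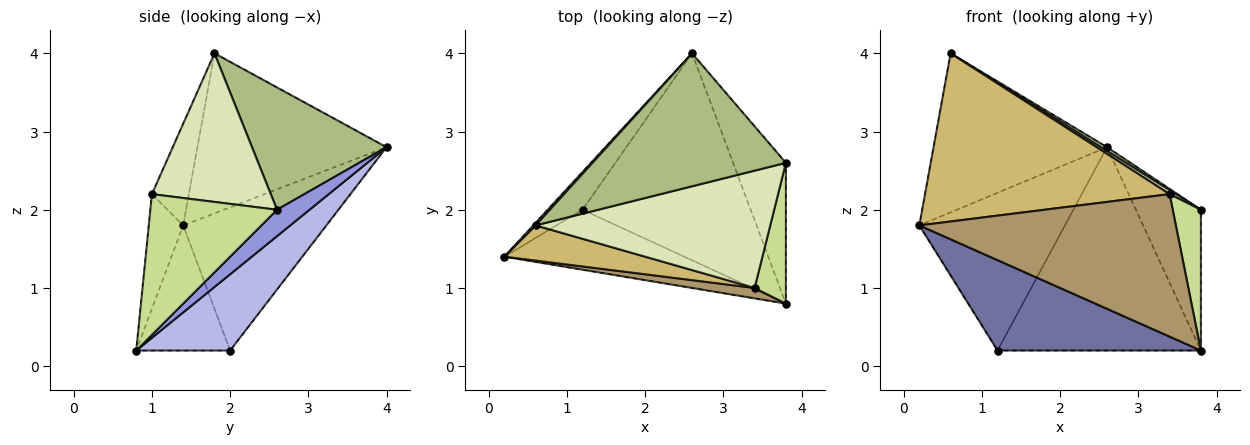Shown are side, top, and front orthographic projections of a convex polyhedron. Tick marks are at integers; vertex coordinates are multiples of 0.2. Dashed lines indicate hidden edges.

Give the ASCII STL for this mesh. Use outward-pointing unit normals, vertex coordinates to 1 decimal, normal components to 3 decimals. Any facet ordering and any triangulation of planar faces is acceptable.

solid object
 facet normal -0.359 -0.778 -0.516
  outer loop
   vertex 1.2 2.0 0.2
   vertex 3.8 0.8 0.2
   vertex 0.2 1.4 1.8
  endloop
 endfacet
 facet normal -0.691 0.703 -0.168
  outer loop
   vertex 2.6 4.0 2.8
   vertex 1.2 2.0 0.2
   vertex 0.2 1.4 1.8
  endloop
 endfacet
 facet normal 0.333 0.667 -0.667
  outer loop
   vertex 2.6 4.0 2.8
   vertex 3.8 2.6 2.0
   vertex 3.8 0.8 0.2
  endloop
 endfacet
 facet normal 0.308 0.667 -0.679
  outer loop
   vertex 2.6 4.0 2.8
   vertex 3.8 0.8 0.2
   vertex 1.2 2.0 0.2
  endloop
 endfacet
 facet normal -0.737 0.676 0.011
  outer loop
   vertex 0.6 1.8 4.0
   vertex 2.6 4.0 2.8
   vertex 0.2 1.4 1.8
  endloop
 endfacet
 facet normal 0.534 -0.025 0.845
  outer loop
   vertex 0.6 1.8 4.0
   vertex 3.8 2.6 2.0
   vertex 2.6 4.0 2.8
  endloop
 endfacet
 facet normal 0.954 -0.212 0.212
  outer loop
   vertex 3.4 1.0 2.2
   vertex 3.8 0.8 0.2
   vertex 3.8 2.6 2.0
  endloop
 endfacet
 facet normal 0.535 -0.028 0.844
  outer loop
   vertex 3.4 1.0 2.2
   vertex 3.8 2.6 2.0
   vertex 0.6 1.8 4.0
  endloop
 endfacet
 facet normal -0.133 -0.989 0.072
  outer loop
   vertex 3.4 1.0 2.2
   vertex 0.2 1.4 1.8
   vertex 3.8 0.8 0.2
  endloop
 endfacet
 facet normal -0.146 -0.968 0.203
  outer loop
   vertex 3.4 1.0 2.2
   vertex 0.6 1.8 4.0
   vertex 0.2 1.4 1.8
  endloop
 endfacet
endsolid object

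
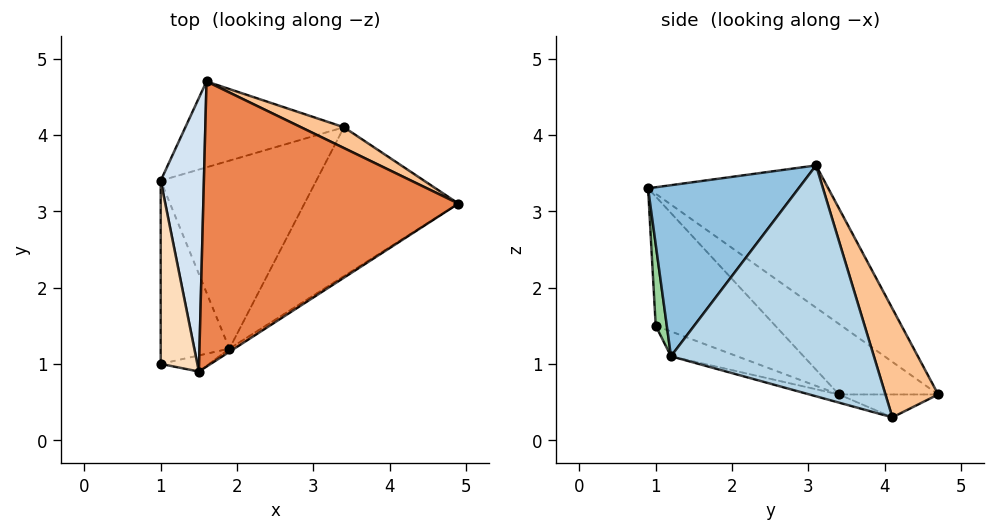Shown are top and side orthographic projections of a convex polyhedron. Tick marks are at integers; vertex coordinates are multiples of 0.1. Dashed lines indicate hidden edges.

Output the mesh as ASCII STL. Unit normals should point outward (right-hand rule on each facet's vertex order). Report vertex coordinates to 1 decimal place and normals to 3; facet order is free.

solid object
 facet normal -0.051 -0.241 -0.969
  outer loop
   vertex 1.9 1.2 1.1
   vertex 1.0 3.4 0.6
   vertex 3.4 4.1 0.3
  endloop
 endfacet
 facet normal 0.544 -0.839 -0.015
  outer loop
   vertex 1.9 1.2 1.1
   vertex 4.9 3.1 3.6
   vertex 1.5 0.9 3.3
  endloop
 endfacet
 facet normal 0.719 -0.504 -0.479
  outer loop
   vertex 1.9 1.2 1.1
   vertex 3.4 4.1 0.3
   vertex 4.9 3.1 3.6
  endloop
 endfacet
 facet normal -0.793 0.366 0.486
  outer loop
   vertex 1.6 4.7 0.6
   vertex 1.0 3.4 0.6
   vertex 1.5 0.9 3.3
  endloop
 endfacet
 facet normal -0.411 0.535 0.738
  outer loop
   vertex 1.6 4.7 0.6
   vertex 1.5 0.9 3.3
   vertex 4.9 3.1 3.6
  endloop
 endfacet
 facet normal -0.143 0.066 -0.988
  outer loop
   vertex 1.6 4.7 0.6
   vertex 3.4 4.1 0.3
   vertex 1.0 3.4 0.6
  endloop
 endfacet
 facet normal 0.333 0.934 0.132
  outer loop
   vertex 1.6 4.7 0.6
   vertex 4.9 3.1 3.6
   vertex 3.4 4.1 0.3
  endloop
 endfacet
 facet normal -0.957 0.102 0.272
  outer loop
   vertex 1.0 1.0 1.5
   vertex 1.5 0.9 3.3
   vertex 1.0 3.4 0.6
  endloop
 endfacet
 facet normal -0.320 -0.333 -0.887
  outer loop
   vertex 1.0 1.0 1.5
   vertex 1.0 3.4 0.6
   vertex 1.9 1.2 1.1
  endloop
 endfacet
 facet normal 0.172 -0.980 -0.102
  outer loop
   vertex 1.0 1.0 1.5
   vertex 1.9 1.2 1.1
   vertex 1.5 0.9 3.3
  endloop
 endfacet
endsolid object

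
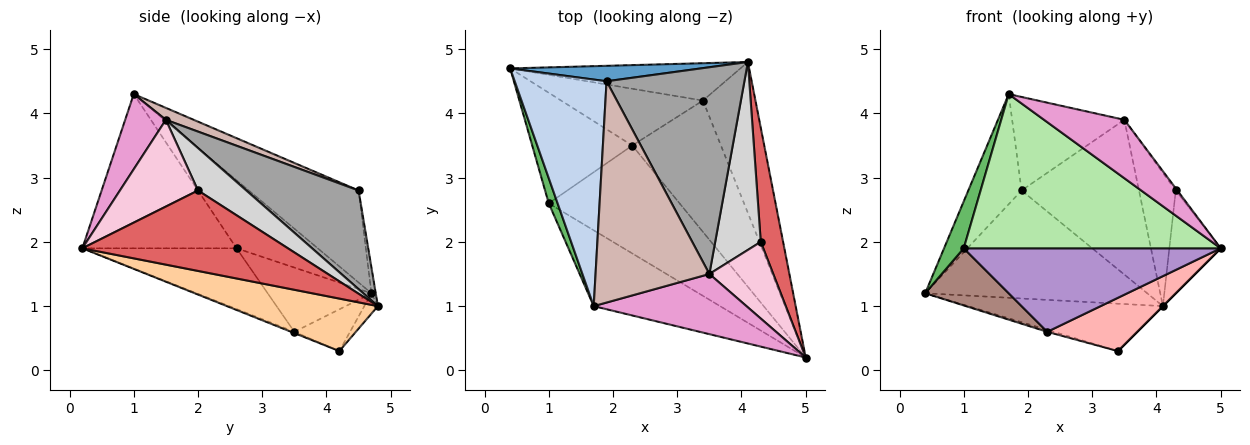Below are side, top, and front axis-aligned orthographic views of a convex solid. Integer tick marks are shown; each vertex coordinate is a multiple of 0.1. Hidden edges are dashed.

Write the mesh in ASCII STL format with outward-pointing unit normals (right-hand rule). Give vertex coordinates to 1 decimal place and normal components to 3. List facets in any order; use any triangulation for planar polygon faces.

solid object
 facet normal -0.019 0.990 0.142
  outer loop
   vertex 1.9 4.5 2.8
   vertex 4.1 4.8 1.0
   vertex 0.4 4.7 1.2
  endloop
 endfacet
 facet normal -0.669 0.325 0.668
  outer loop
   vertex 1.9 4.5 2.8
   vertex 0.4 4.7 1.2
   vertex 1.7 1.0 4.3
  endloop
 endfacet
 facet normal -0.055 0.784 -0.618
  outer loop
   vertex 3.4 4.2 0.3
   vertex 0.4 4.7 1.2
   vertex 4.1 4.8 1.0
  endloop
 endfacet
 facet normal 0.707 0.000 -0.707
  outer loop
   vertex 3.4 4.2 0.3
   vertex 4.1 4.8 1.0
   vertex 5.0 0.2 1.9
  endloop
 endfacet
 facet normal -0.964 -0.234 0.125
  outer loop
   vertex 1.0 2.6 1.9
   vertex 1.7 1.0 4.3
   vertex 0.4 4.7 1.2
  endloop
 endfacet
 facet normal -0.474 -0.790 -0.388
  outer loop
   vertex 1.0 2.6 1.9
   vertex 5.0 0.2 1.9
   vertex 1.7 1.0 4.3
  endloop
 endfacet
 facet normal 0.937 0.234 0.260
  outer loop
   vertex 4.3 2.0 2.8
   vertex 5.0 0.2 1.9
   vertex 4.1 4.8 1.0
  endloop
 endfacet
 facet normal -0.013 -0.376 -0.927
  outer loop
   vertex 2.3 3.5 0.6
   vertex 3.4 4.2 0.3
   vertex 5.0 0.2 1.9
  endloop
 endfacet
 facet normal -0.345 -0.574 -0.742
  outer loop
   vertex 2.3 3.5 0.6
   vertex 5.0 0.2 1.9
   vertex 1.0 2.6 1.9
  endloop
 endfacet
 facet normal -0.282 0.033 -0.959
  outer loop
   vertex 2.3 3.5 0.6
   vertex 0.4 4.7 1.2
   vertex 3.4 4.2 0.3
  endloop
 endfacet
 facet normal -0.496 -0.399 -0.772
  outer loop
   vertex 2.3 3.5 0.6
   vertex 1.0 2.6 1.9
   vertex 0.4 4.7 1.2
  endloop
 endfacet
 facet normal 0.096 0.387 0.917
  outer loop
   vertex 3.5 1.5 3.9
   vertex 1.9 4.5 2.8
   vertex 1.7 1.0 4.3
  endloop
 endfacet
 facet normal 0.333 -0.657 0.677
  outer loop
   vertex 3.5 1.5 3.9
   vertex 1.7 1.0 4.3
   vertex 5.0 0.2 1.9
  endloop
 endfacet
 facet normal 0.805 0.017 0.593
  outer loop
   vertex 3.5 1.5 3.9
   vertex 5.0 0.2 1.9
   vertex 4.3 2.0 2.8
  endloop
 endfacet
 facet normal 0.497 0.520 0.695
  outer loop
   vertex 3.5 1.5 3.9
   vertex 4.1 4.8 1.0
   vertex 1.9 4.5 2.8
  endloop
 endfacet
 facet normal 0.605 0.461 0.649
  outer loop
   vertex 3.5 1.5 3.9
   vertex 4.3 2.0 2.8
   vertex 4.1 4.8 1.0
  endloop
 endfacet
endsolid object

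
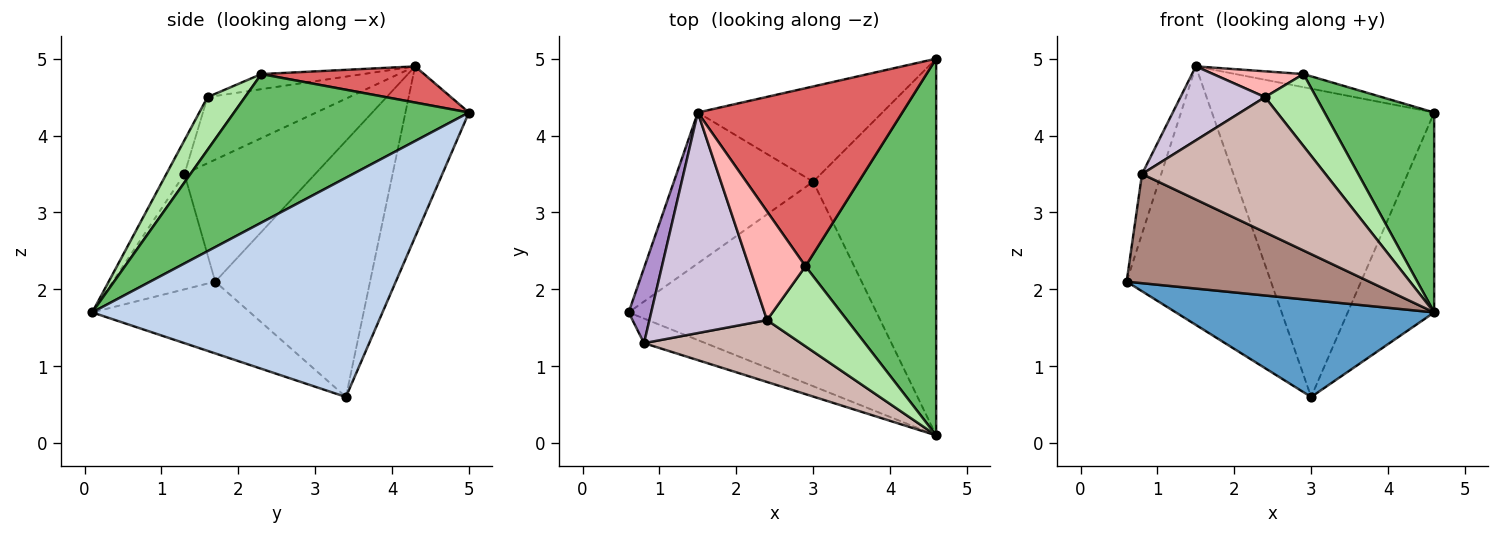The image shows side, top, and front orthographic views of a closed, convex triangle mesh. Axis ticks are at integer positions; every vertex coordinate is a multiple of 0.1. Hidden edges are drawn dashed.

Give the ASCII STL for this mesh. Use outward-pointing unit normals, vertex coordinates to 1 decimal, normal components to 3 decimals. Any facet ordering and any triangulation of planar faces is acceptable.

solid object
 facet normal -0.253 -0.414 -0.874
  outer loop
   vertex 3.0 3.4 0.6
   vertex 4.6 0.1 1.7
   vertex 0.6 1.7 2.1
  endloop
 endfacet
 facet normal 0.844 0.251 -0.474
  outer loop
   vertex 3.0 3.4 0.6
   vertex 4.6 5.0 4.3
   vertex 4.6 0.1 1.7
  endloop
 endfacet
 facet normal -0.680 0.633 -0.370
  outer loop
   vertex 1.5 4.3 4.9
   vertex 3.0 3.4 0.6
   vertex 0.6 1.7 2.1
  endloop
 endfacet
 facet normal -0.263 0.922 -0.285
  outer loop
   vertex 1.5 4.3 4.9
   vertex 4.6 5.0 4.3
   vertex 3.0 3.4 0.6
  endloop
 endfacet
 facet normal 0.709 -0.331 0.623
  outer loop
   vertex 2.9 2.3 4.8
   vertex 4.6 0.1 1.7
   vertex 4.6 5.0 4.3
  endloop
 endfacet
 facet normal 0.440 -0.601 0.668
  outer loop
   vertex 2.9 2.3 4.8
   vertex 2.4 1.6 4.5
   vertex 4.6 0.1 1.7
  endloop
 endfacet
 facet normal 0.174 0.072 0.982
  outer loop
   vertex 2.9 2.3 4.8
   vertex 4.6 5.0 4.3
   vertex 1.5 4.3 4.9
  endloop
 endfacet
 facet normal -0.252 -0.224 0.942
  outer loop
   vertex 2.9 2.3 4.8
   vertex 1.5 4.3 4.9
   vertex 2.4 1.6 4.5
  endloop
 endfacet
 facet normal -0.973 0.143 0.180
  outer loop
   vertex 0.8 1.3 3.5
   vertex 1.5 4.3 4.9
   vertex 0.6 1.7 2.1
  endloop
 endfacet
 facet normal -0.470 -0.281 0.837
  outer loop
   vertex 0.8 1.3 3.5
   vertex 2.4 1.6 4.5
   vertex 1.5 4.3 4.9
  endloop
 endfacet
 facet normal -0.381 -0.902 -0.203
  outer loop
   vertex 0.8 1.3 3.5
   vertex 0.6 1.7 2.1
   vertex 4.6 0.1 1.7
  endloop
 endfacet
 facet normal -0.089 -0.906 0.415
  outer loop
   vertex 0.8 1.3 3.5
   vertex 4.6 0.1 1.7
   vertex 2.4 1.6 4.5
  endloop
 endfacet
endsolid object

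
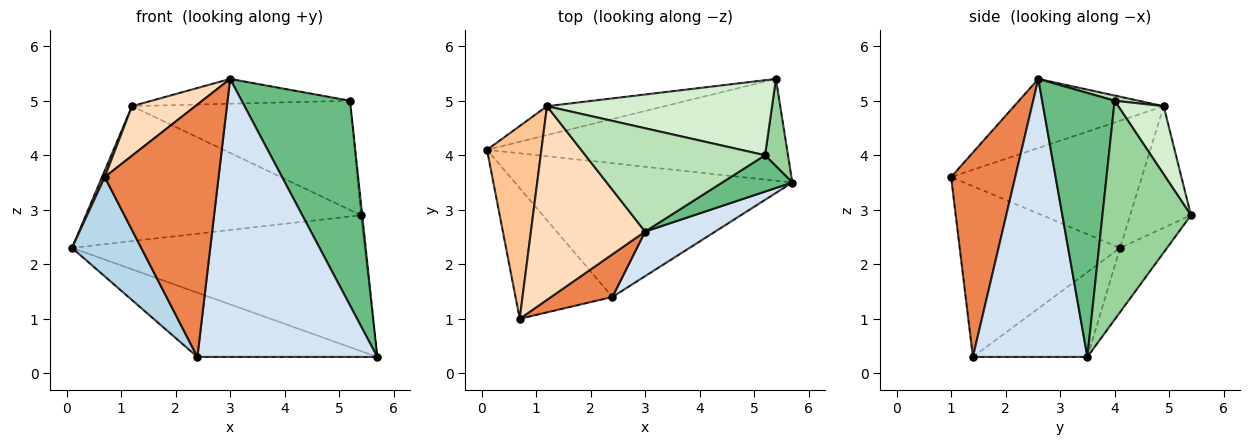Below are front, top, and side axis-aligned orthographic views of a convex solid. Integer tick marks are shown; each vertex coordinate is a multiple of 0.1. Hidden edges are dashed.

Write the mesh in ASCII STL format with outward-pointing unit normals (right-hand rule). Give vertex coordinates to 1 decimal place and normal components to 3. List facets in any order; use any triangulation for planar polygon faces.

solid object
 facet normal -0.127 0.794 -0.595
  outer loop
   vertex 5.4 5.4 2.9
   vertex 5.7 3.5 0.3
   vertex 0.1 4.1 2.3
  endloop
 endfacet
 facet normal -0.266 0.417 -0.869
  outer loop
   vertex 2.4 1.4 0.3
   vertex 0.1 4.1 2.3
   vertex 5.7 3.5 0.3
  endloop
 endfacet
 facet normal -0.814 -0.351 -0.462
  outer loop
   vertex 2.4 1.4 0.3
   vertex 0.7 1.0 3.6
   vertex 0.1 4.1 2.3
  endloop
 endfacet
 facet normal 0.532 -0.836 0.134
  outer loop
   vertex 2.4 1.4 0.3
   vertex 5.7 3.5 0.3
   vertex 3.0 2.6 5.4
  endloop
 endfacet
 facet normal 0.486 -0.862 0.146
  outer loop
   vertex 2.4 1.4 0.3
   vertex 3.0 2.6 5.4
   vertex 0.7 1.0 3.6
  endloop
 endfacet
 facet normal -0.211 0.956 -0.205
  outer loop
   vertex 1.2 4.9 4.9
   vertex 5.4 5.4 2.9
   vertex 0.1 4.1 2.3
  endloop
 endfacet
 facet normal -0.919 -0.013 0.393
  outer loop
   vertex 1.2 4.9 4.9
   vertex 0.1 4.1 2.3
   vertex 0.7 1.0 3.6
  endloop
 endfacet
 facet normal -0.505 -0.214 0.836
  outer loop
   vertex 1.2 4.9 4.9
   vertex 0.7 1.0 3.6
   vertex 3.0 2.6 5.4
  endloop
 endfacet
 facet normal 0.550 -0.822 0.146
  outer loop
   vertex 5.2 4.0 5.0
   vertex 3.0 2.6 5.4
   vertex 5.7 3.5 0.3
  endloop
 endfacet
 facet normal 0.994 0.014 0.104
  outer loop
   vertex 5.2 4.0 5.0
   vertex 5.7 3.5 0.3
   vertex 5.4 5.4 2.9
  endloop
 endfacet
 facet normal 0.028 0.233 0.972
  outer loop
   vertex 5.2 4.0 5.0
   vertex 1.2 4.9 4.9
   vertex 3.0 2.6 5.4
  endloop
 endfacet
 facet normal 0.169 0.813 0.558
  outer loop
   vertex 5.2 4.0 5.0
   vertex 5.4 5.4 2.9
   vertex 1.2 4.9 4.9
  endloop
 endfacet
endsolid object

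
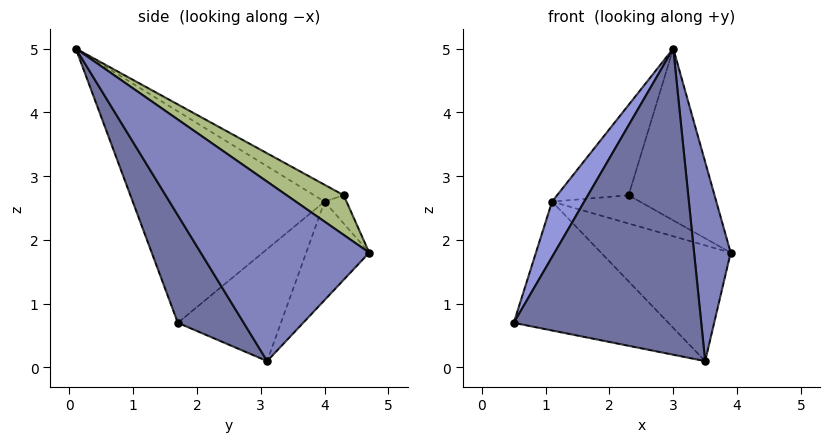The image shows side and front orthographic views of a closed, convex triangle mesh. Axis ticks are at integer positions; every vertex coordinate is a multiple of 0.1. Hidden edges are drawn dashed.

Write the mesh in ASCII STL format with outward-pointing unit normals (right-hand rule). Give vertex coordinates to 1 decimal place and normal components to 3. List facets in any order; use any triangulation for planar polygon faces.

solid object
 facet normal 0.291 -0.829 -0.478
  outer loop
   vertex 3.5 3.1 0.1
   vertex 3.0 0.1 5.0
   vertex 0.5 1.7 0.7
  endloop
 endfacet
 facet normal 0.977 -0.212 -0.030
  outer loop
   vertex 3.5 3.1 0.1
   vertex 3.9 4.7 1.8
   vertex 3.0 0.1 5.0
  endloop
 endfacet
 facet normal -0.878 -0.147 0.456
  outer loop
   vertex 1.1 4.0 2.6
   vertex 0.5 1.7 0.7
   vertex 3.0 0.1 5.0
  endloop
 endfacet
 facet normal -0.426 0.640 -0.640
  outer loop
   vertex 1.1 4.0 2.6
   vertex 3.5 3.1 0.1
   vertex 0.5 1.7 0.7
  endloop
 endfacet
 facet normal -0.351 0.722 -0.597
  outer loop
   vertex 1.1 4.0 2.6
   vertex 3.9 4.7 1.8
   vertex 3.5 3.1 0.1
  endloop
 endfacet
 facet normal 0.329 0.495 0.804
  outer loop
   vertex 2.3 4.3 2.7
   vertex 3.0 0.1 5.0
   vertex 3.9 4.7 1.8
  endloop
 endfacet
 facet normal -0.243 0.970 0.000
  outer loop
   vertex 2.3 4.3 2.7
   vertex 3.9 4.7 1.8
   vertex 1.1 4.0 2.6
  endloop
 endfacet
 facet normal -0.185 0.448 0.875
  outer loop
   vertex 2.3 4.3 2.7
   vertex 1.1 4.0 2.6
   vertex 3.0 0.1 5.0
  endloop
 endfacet
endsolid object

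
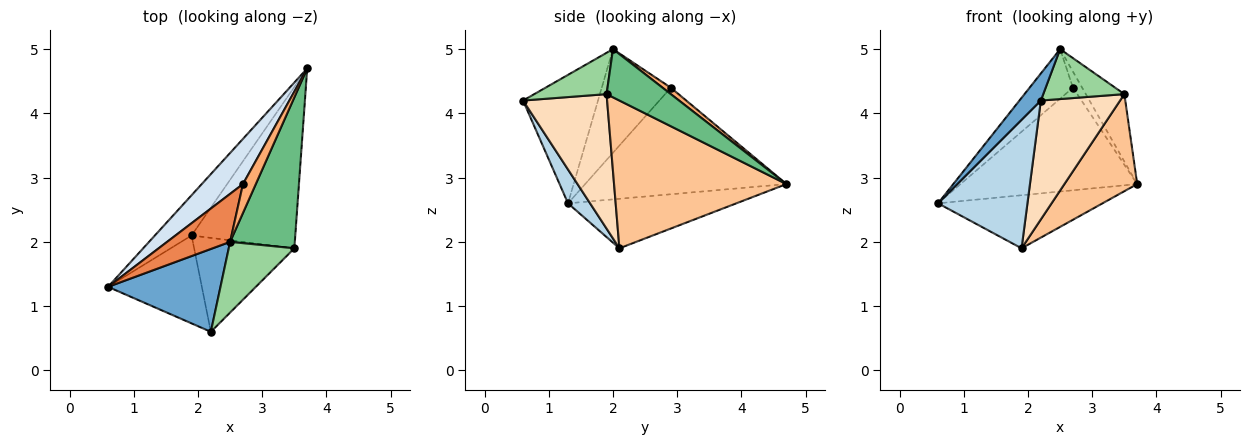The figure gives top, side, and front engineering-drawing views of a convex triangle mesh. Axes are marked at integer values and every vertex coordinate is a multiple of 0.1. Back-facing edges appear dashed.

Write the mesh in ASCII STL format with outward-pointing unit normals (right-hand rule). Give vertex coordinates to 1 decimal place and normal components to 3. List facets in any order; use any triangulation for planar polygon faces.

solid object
 facet normal -0.736 -0.210 0.644
  outer loop
   vertex 2.5 2.0 5.0
   vertex 0.6 1.3 2.6
   vertex 2.2 0.6 4.2
  endloop
 endfacet
 facet normal -0.632 0.618 -0.468
  outer loop
   vertex 1.9 2.1 1.9
   vertex 0.6 1.3 2.6
   vertex 3.7 4.7 2.9
  endloop
 endfacet
 facet normal 0.200 -0.809 -0.553
  outer loop
   vertex 1.9 2.1 1.9
   vertex 2.2 0.6 4.2
   vertex 0.6 1.3 2.6
  endloop
 endfacet
 facet normal -0.722 0.633 0.279
  outer loop
   vertex 2.7 2.9 4.4
   vertex 3.7 4.7 2.9
   vertex 0.6 1.3 2.6
  endloop
 endfacet
 facet normal -0.753 0.473 0.458
  outer loop
   vertex 2.7 2.9 4.4
   vertex 0.6 1.3 2.6
   vertex 2.5 2.0 5.0
  endloop
 endfacet
 facet normal 0.400 0.445 0.801
  outer loop
   vertex 2.7 2.9 4.4
   vertex 2.5 2.0 5.0
   vertex 3.7 4.7 2.9
  endloop
 endfacet
 facet normal 0.774 -0.327 -0.543
  outer loop
   vertex 3.5 1.9 4.3
   vertex 1.9 2.1 1.9
   vertex 3.7 4.7 2.9
  endloop
 endfacet
 facet normal 0.640 -0.603 -0.477
  outer loop
   vertex 3.5 1.9 4.3
   vertex 2.2 0.6 4.2
   vertex 1.9 2.1 1.9
  endloop
 endfacet
 facet normal 0.562 0.337 0.755
  outer loop
   vertex 3.5 1.9 4.3
   vertex 3.7 4.7 2.9
   vertex 2.5 2.0 5.0
  endloop
 endfacet
 facet normal 0.457 -0.513 0.726
  outer loop
   vertex 3.5 1.9 4.3
   vertex 2.5 2.0 5.0
   vertex 2.2 0.6 4.2
  endloop
 endfacet
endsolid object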